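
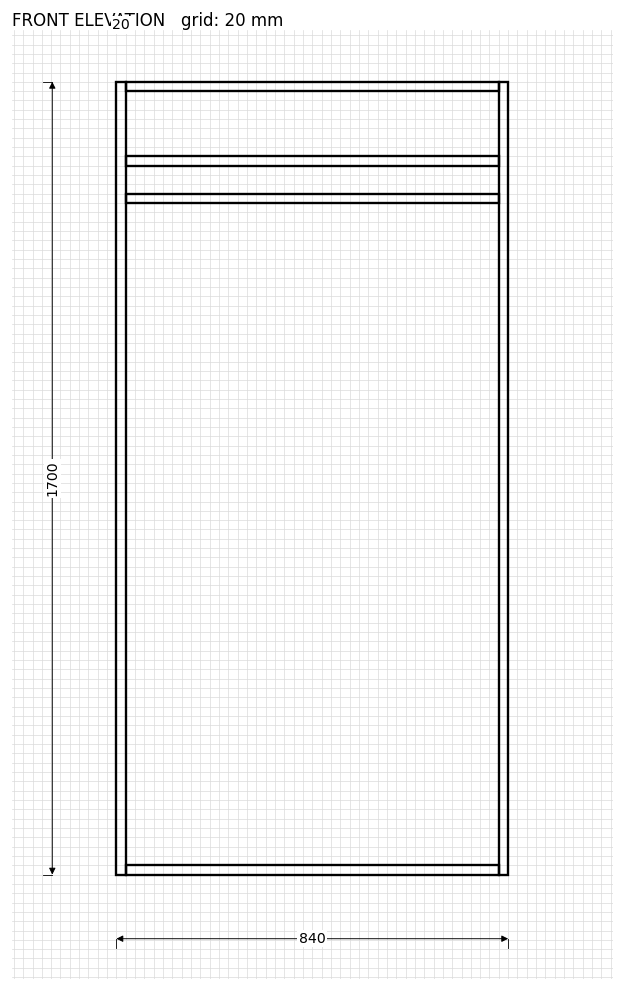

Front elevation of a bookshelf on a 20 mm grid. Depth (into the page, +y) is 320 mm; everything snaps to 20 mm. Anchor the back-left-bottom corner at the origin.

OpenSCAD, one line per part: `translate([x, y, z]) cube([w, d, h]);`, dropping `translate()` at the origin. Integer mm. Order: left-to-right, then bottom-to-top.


cube([20, 320, 1700]);
translate([20, 0, 0]) cube([800, 320, 20]);
translate([20, 0, 1440]) cube([800, 320, 20]);
translate([20, 0, 1520]) cube([800, 320, 20]);
translate([20, 0, 1680]) cube([800, 320, 20]);
translate([820, 0, 0]) cube([20, 320, 1700]);


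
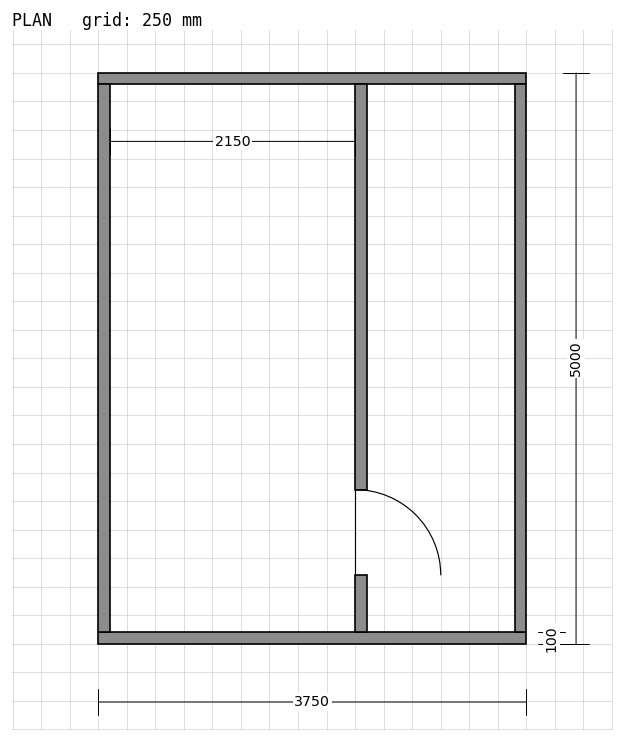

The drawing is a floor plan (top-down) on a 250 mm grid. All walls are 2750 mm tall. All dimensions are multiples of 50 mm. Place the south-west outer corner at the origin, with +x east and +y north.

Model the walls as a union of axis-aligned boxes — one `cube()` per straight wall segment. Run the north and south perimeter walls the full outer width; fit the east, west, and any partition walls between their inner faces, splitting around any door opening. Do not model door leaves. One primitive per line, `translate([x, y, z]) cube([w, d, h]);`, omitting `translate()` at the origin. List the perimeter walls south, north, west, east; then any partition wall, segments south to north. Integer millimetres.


cube([3750, 100, 2750]);
translate([0, 4900, 0]) cube([3750, 100, 2750]);
translate([0, 100, 0]) cube([100, 4800, 2750]);
translate([3650, 100, 0]) cube([100, 4800, 2750]);
translate([2250, 100, 0]) cube([100, 500, 2750]);
translate([2250, 1350, 0]) cube([100, 3550, 2750]);


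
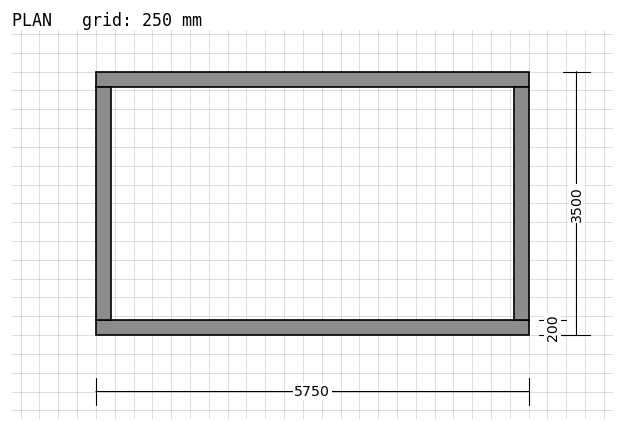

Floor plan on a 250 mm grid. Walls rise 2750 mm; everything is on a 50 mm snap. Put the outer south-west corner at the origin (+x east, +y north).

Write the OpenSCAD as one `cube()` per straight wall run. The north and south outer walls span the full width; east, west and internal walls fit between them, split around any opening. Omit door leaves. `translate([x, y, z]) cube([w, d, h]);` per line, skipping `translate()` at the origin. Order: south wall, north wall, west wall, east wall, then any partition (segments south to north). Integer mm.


cube([5750, 200, 2750]);
translate([0, 3300, 0]) cube([5750, 200, 2750]);
translate([0, 200, 0]) cube([200, 3100, 2750]);
translate([5550, 200, 0]) cube([200, 3100, 2750]);


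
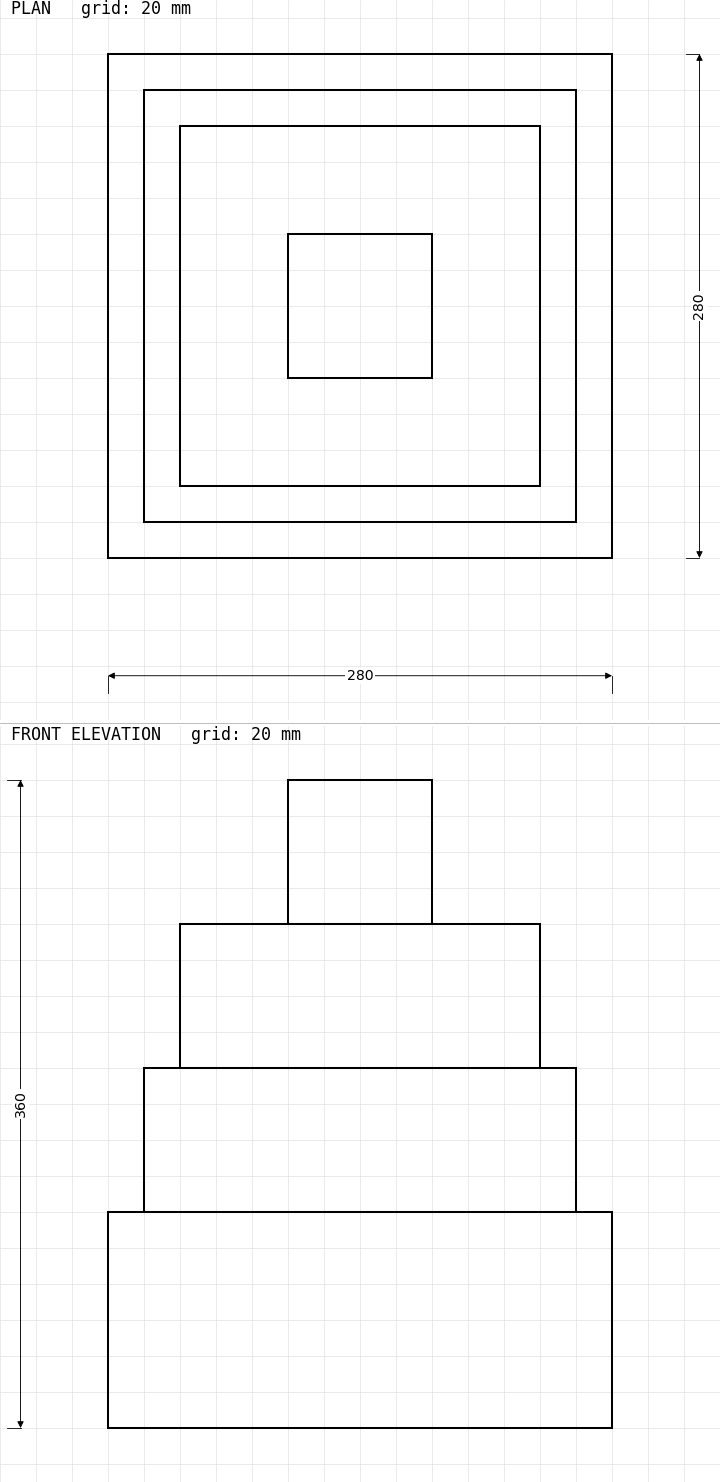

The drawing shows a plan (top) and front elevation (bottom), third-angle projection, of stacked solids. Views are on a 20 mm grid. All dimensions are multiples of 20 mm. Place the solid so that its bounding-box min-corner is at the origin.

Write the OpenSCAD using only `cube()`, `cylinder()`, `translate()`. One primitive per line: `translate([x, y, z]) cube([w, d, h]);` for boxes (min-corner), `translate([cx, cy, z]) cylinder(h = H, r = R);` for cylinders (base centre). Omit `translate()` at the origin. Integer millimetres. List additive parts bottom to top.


cube([280, 280, 120]);
translate([20, 20, 120]) cube([240, 240, 80]);
translate([40, 40, 200]) cube([200, 200, 80]);
translate([100, 100, 280]) cube([80, 80, 80]);


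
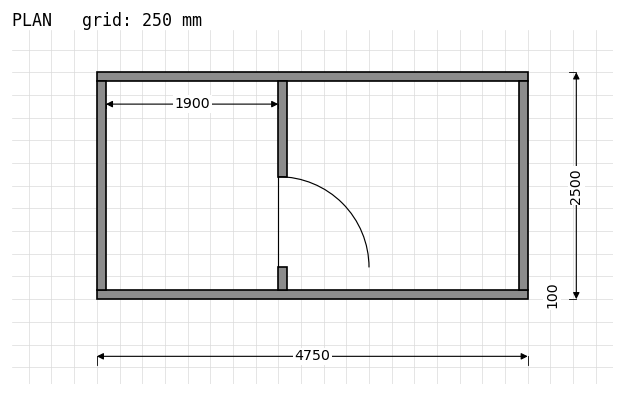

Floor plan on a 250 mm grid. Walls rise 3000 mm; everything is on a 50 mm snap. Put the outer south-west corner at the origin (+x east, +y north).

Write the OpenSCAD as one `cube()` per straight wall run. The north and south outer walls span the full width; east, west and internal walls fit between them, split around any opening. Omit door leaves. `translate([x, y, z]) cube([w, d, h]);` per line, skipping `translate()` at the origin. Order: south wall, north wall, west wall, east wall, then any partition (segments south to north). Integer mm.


cube([4750, 100, 3000]);
translate([0, 2400, 0]) cube([4750, 100, 3000]);
translate([0, 100, 0]) cube([100, 2300, 3000]);
translate([4650, 100, 0]) cube([100, 2300, 3000]);
translate([2000, 100, 0]) cube([100, 250, 3000]);
translate([2000, 1350, 0]) cube([100, 1050, 3000]);


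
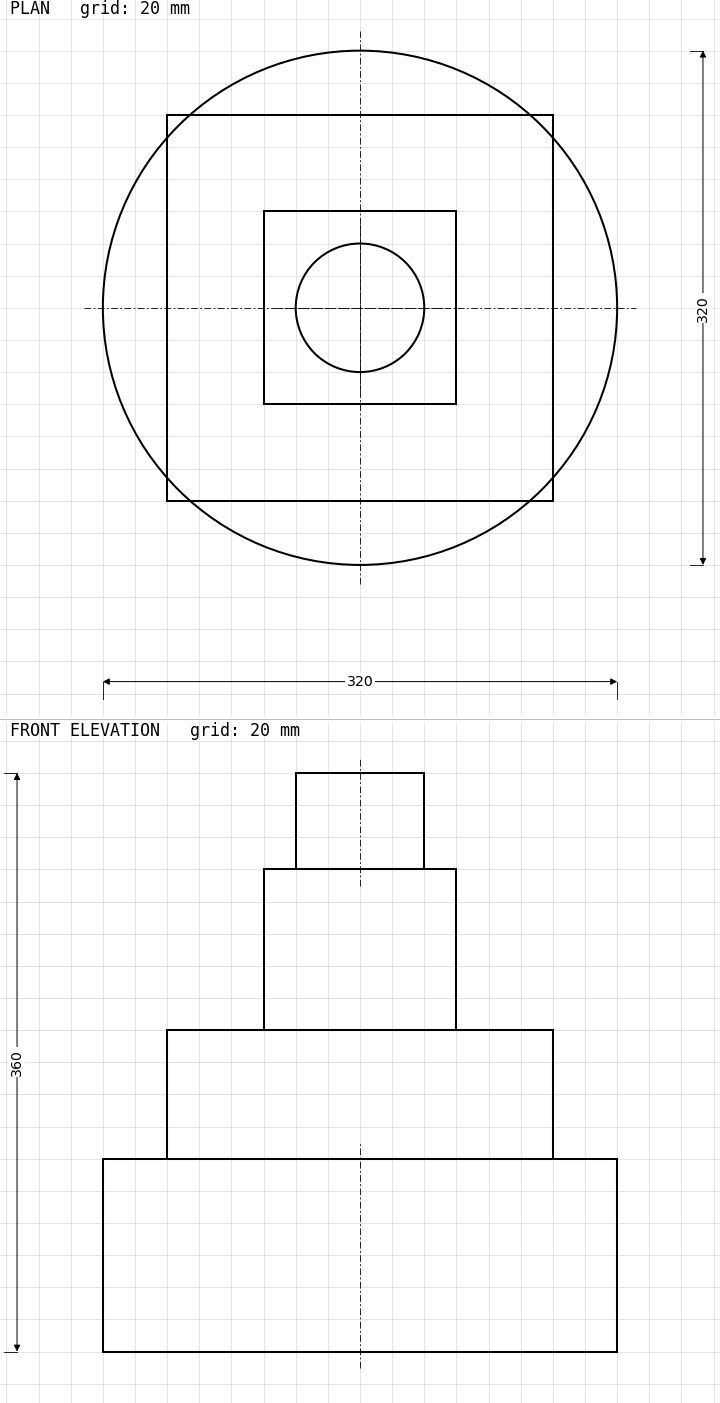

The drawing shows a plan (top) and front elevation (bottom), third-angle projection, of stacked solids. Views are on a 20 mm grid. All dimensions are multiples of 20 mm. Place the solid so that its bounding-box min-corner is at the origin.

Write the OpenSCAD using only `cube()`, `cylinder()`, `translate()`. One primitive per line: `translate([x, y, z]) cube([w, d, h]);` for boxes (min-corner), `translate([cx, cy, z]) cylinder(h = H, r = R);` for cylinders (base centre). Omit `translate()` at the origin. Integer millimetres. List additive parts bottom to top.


translate([160, 160, 0]) cylinder(h = 120, r = 160);
translate([40, 40, 120]) cube([240, 240, 80]);
translate([100, 100, 200]) cube([120, 120, 100]);
translate([160, 160, 300]) cylinder(h = 60, r = 40);


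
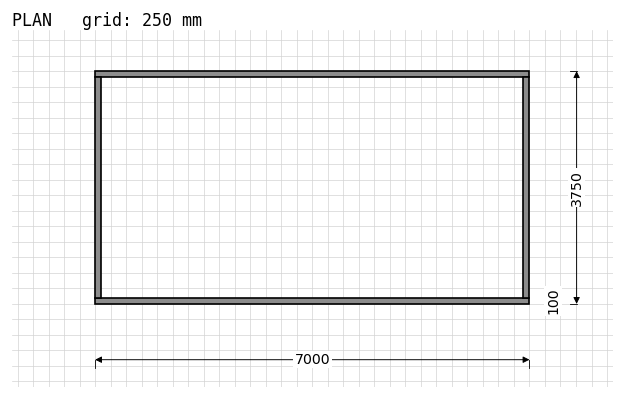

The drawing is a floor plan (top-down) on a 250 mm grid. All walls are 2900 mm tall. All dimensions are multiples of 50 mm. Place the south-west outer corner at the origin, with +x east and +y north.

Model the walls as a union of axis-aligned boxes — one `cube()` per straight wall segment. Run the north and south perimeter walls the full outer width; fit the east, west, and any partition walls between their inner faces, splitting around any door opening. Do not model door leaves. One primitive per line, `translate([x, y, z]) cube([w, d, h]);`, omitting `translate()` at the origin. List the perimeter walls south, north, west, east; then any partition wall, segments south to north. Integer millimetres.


cube([7000, 100, 2900]);
translate([0, 3650, 0]) cube([7000, 100, 2900]);
translate([0, 100, 0]) cube([100, 3550, 2900]);
translate([6900, 100, 0]) cube([100, 3550, 2900]);


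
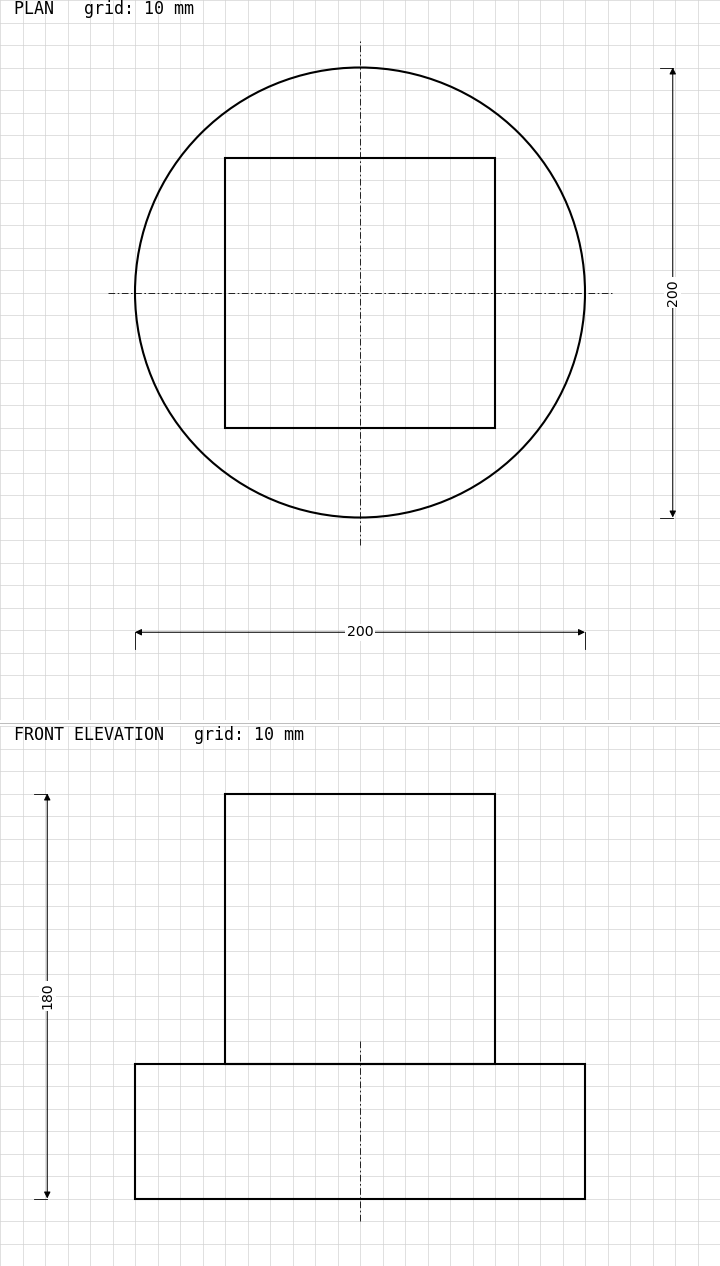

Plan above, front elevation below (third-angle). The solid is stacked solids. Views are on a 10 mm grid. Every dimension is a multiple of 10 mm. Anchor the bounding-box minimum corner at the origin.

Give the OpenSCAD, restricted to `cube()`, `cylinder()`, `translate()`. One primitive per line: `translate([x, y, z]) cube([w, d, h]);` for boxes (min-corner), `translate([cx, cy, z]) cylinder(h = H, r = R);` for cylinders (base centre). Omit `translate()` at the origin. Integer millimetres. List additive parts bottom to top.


translate([100, 100, 0]) cylinder(h = 60, r = 100);
translate([40, 40, 60]) cube([120, 120, 120]);


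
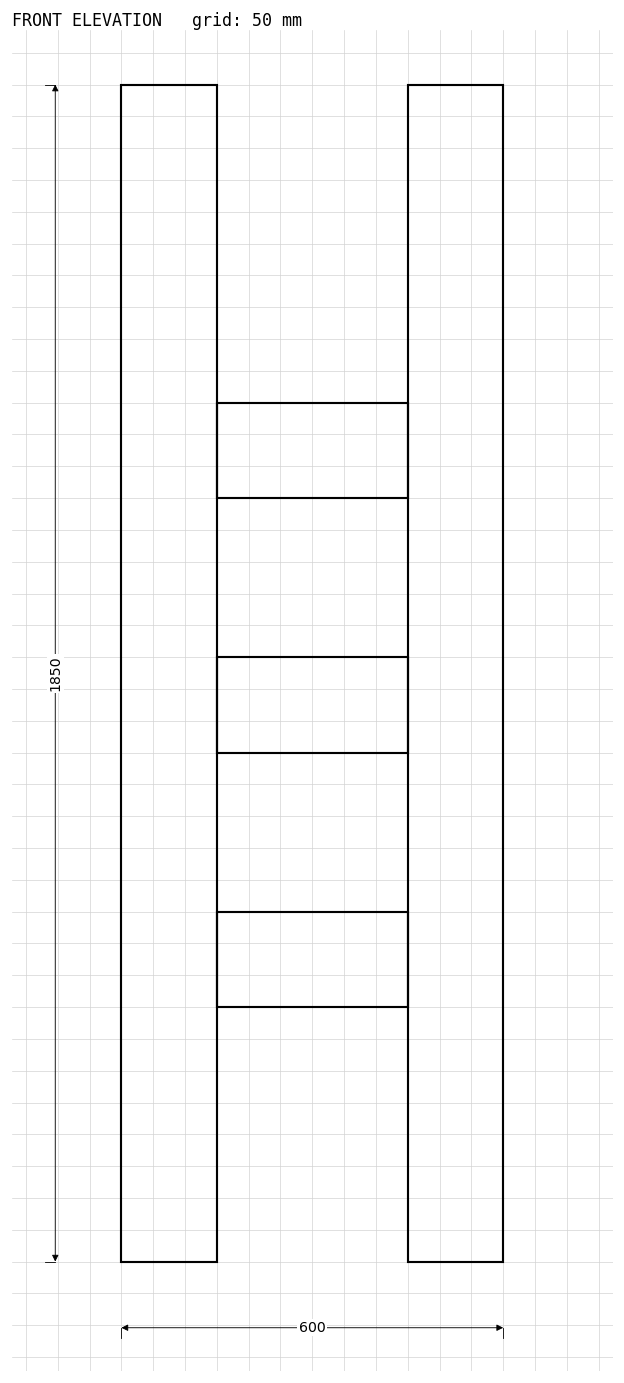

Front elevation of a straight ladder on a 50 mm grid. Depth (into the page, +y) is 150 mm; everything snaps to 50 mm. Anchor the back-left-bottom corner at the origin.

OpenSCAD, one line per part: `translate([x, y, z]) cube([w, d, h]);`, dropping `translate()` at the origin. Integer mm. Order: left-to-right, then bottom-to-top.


cube([150, 150, 1850]);
translate([150, 0, 400]) cube([300, 150, 150]);
translate([150, 0, 800]) cube([300, 150, 150]);
translate([150, 0, 1200]) cube([300, 150, 150]);
translate([450, 0, 0]) cube([150, 150, 1850]);


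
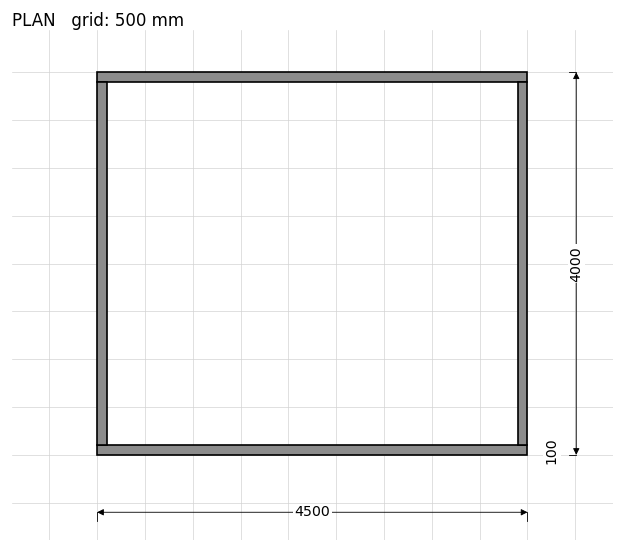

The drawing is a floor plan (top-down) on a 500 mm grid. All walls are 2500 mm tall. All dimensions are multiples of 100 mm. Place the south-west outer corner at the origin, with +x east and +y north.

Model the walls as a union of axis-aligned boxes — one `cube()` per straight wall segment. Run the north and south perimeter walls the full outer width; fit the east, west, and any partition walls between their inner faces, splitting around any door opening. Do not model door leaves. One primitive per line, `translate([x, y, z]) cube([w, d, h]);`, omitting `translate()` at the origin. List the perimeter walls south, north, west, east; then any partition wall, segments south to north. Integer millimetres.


cube([4500, 100, 2500]);
translate([0, 3900, 0]) cube([4500, 100, 2500]);
translate([0, 100, 0]) cube([100, 3800, 2500]);
translate([4400, 100, 0]) cube([100, 3800, 2500]);


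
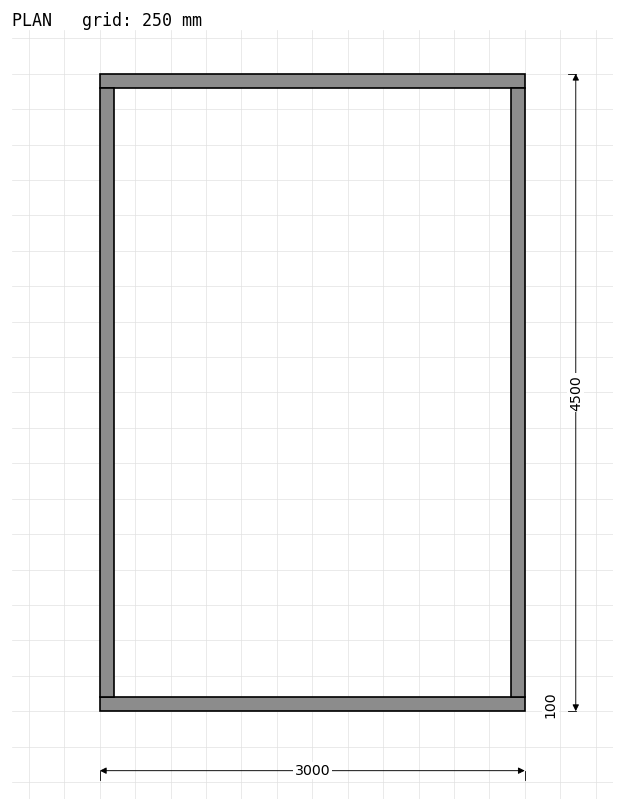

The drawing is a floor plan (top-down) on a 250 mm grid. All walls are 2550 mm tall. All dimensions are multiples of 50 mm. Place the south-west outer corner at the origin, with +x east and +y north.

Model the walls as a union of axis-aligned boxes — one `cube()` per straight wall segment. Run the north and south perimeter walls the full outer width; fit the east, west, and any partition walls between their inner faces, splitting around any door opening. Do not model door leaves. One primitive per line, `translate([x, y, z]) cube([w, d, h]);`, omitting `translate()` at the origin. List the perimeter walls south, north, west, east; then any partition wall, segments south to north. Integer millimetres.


cube([3000, 100, 2550]);
translate([0, 4400, 0]) cube([3000, 100, 2550]);
translate([0, 100, 0]) cube([100, 4300, 2550]);
translate([2900, 100, 0]) cube([100, 4300, 2550]);


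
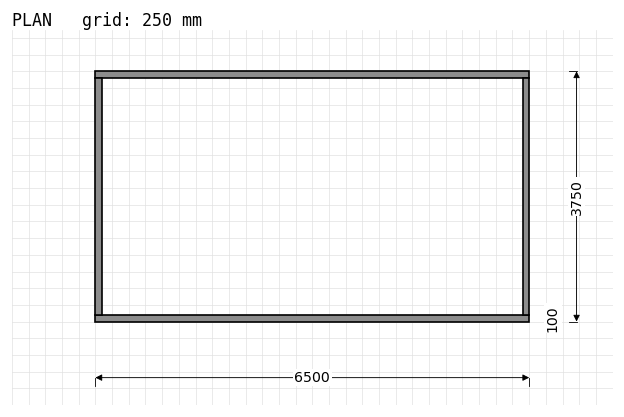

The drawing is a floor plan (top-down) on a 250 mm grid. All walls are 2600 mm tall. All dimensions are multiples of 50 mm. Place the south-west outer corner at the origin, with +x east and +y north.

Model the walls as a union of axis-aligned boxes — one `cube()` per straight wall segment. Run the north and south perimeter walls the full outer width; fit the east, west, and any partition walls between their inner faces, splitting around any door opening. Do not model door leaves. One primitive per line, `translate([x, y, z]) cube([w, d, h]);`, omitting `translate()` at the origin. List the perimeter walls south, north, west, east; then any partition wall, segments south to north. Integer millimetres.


cube([6500, 100, 2600]);
translate([0, 3650, 0]) cube([6500, 100, 2600]);
translate([0, 100, 0]) cube([100, 3550, 2600]);
translate([6400, 100, 0]) cube([100, 3550, 2600]);


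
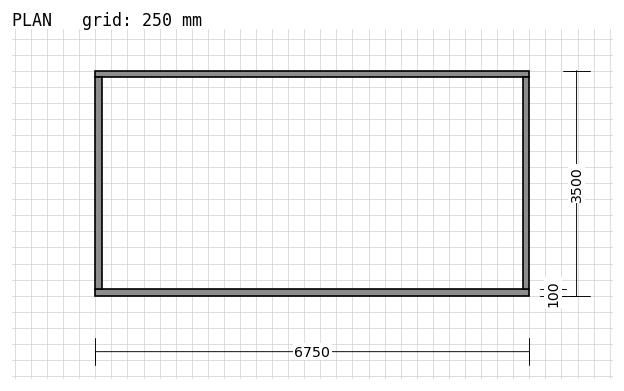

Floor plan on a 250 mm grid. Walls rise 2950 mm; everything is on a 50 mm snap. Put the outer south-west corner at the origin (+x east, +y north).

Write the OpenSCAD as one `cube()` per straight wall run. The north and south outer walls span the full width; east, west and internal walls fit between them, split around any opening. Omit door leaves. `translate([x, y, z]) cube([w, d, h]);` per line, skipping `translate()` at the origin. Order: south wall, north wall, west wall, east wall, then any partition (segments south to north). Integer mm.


cube([6750, 100, 2950]);
translate([0, 3400, 0]) cube([6750, 100, 2950]);
translate([0, 100, 0]) cube([100, 3300, 2950]);
translate([6650, 100, 0]) cube([100, 3300, 2950]);


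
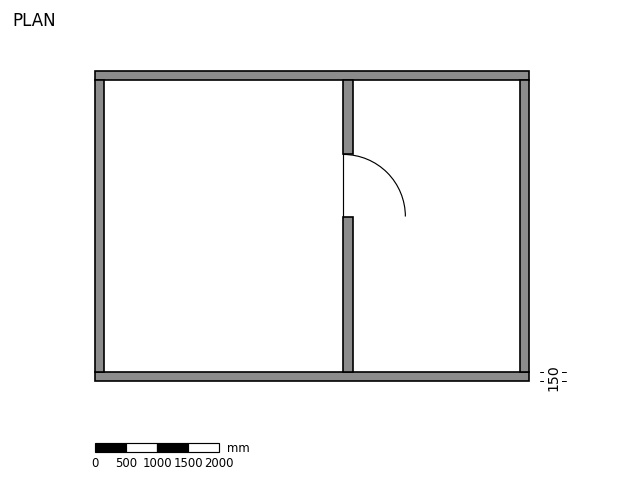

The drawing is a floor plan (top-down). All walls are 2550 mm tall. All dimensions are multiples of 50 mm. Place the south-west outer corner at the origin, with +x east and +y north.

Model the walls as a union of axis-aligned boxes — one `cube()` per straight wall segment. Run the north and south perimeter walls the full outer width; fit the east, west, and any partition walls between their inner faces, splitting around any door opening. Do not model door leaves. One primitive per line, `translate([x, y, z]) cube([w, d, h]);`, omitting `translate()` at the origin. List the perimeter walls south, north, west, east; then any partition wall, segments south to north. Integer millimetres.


cube([7000, 150, 2550]);
translate([0, 4850, 0]) cube([7000, 150, 2550]);
translate([0, 150, 0]) cube([150, 4700, 2550]);
translate([6850, 150, 0]) cube([150, 4700, 2550]);
translate([4000, 150, 0]) cube([150, 2500, 2550]);
translate([4000, 3650, 0]) cube([150, 1200, 2550]);


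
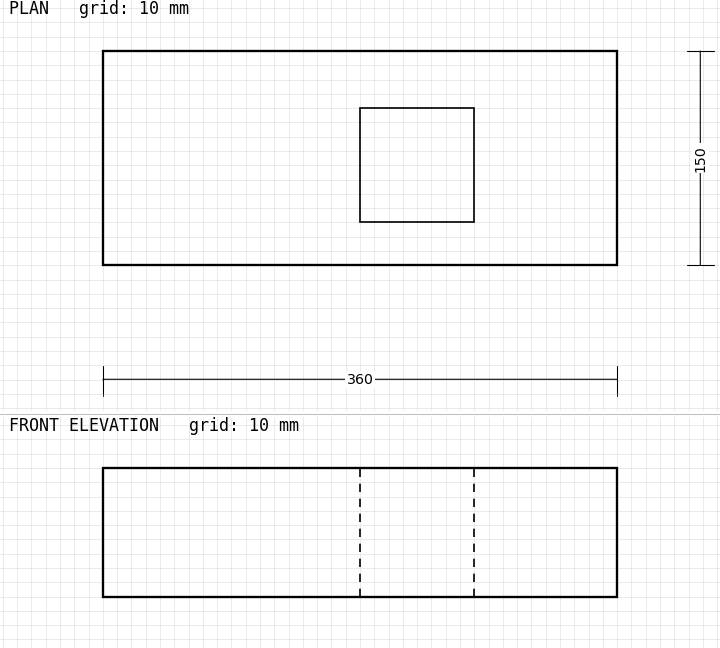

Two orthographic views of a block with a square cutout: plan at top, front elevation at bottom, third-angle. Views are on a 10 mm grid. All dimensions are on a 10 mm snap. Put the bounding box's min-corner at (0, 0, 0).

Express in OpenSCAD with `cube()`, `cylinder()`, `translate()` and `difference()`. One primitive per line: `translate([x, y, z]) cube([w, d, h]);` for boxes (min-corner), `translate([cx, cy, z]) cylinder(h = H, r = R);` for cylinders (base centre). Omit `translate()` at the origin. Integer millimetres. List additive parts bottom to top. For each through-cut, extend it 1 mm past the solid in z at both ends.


difference() {
  cube([360, 150, 90]);
  translate([180, 30, -1]) cube([80, 80, 92]);
}


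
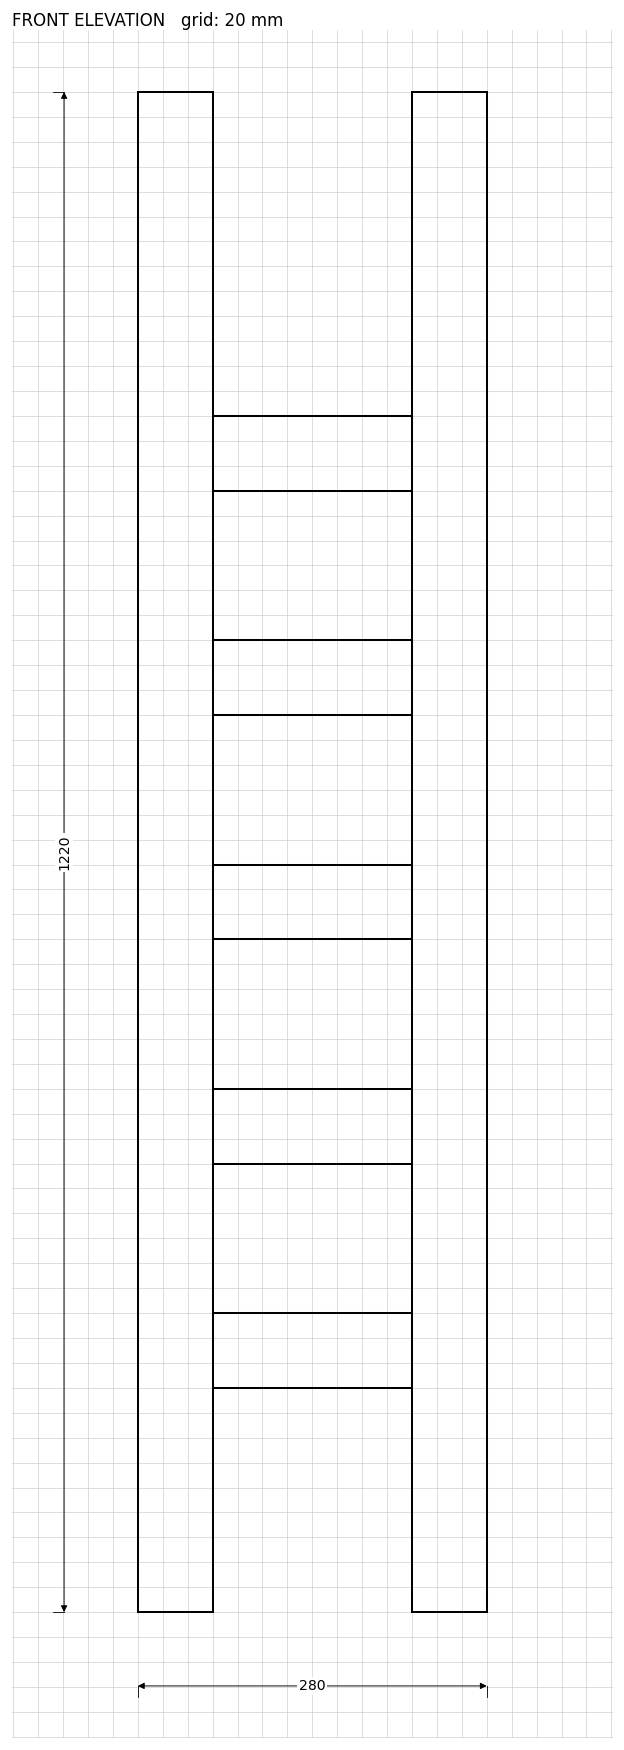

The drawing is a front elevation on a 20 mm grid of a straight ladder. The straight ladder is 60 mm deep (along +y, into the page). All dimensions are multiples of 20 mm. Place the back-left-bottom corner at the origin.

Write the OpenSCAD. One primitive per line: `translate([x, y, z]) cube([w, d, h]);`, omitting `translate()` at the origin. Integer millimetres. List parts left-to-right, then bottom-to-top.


cube([60, 60, 1220]);
translate([60, 0, 180]) cube([160, 60, 60]);
translate([60, 0, 360]) cube([160, 60, 60]);
translate([60, 0, 540]) cube([160, 60, 60]);
translate([60, 0, 720]) cube([160, 60, 60]);
translate([60, 0, 900]) cube([160, 60, 60]);
translate([220, 0, 0]) cube([60, 60, 1220]);


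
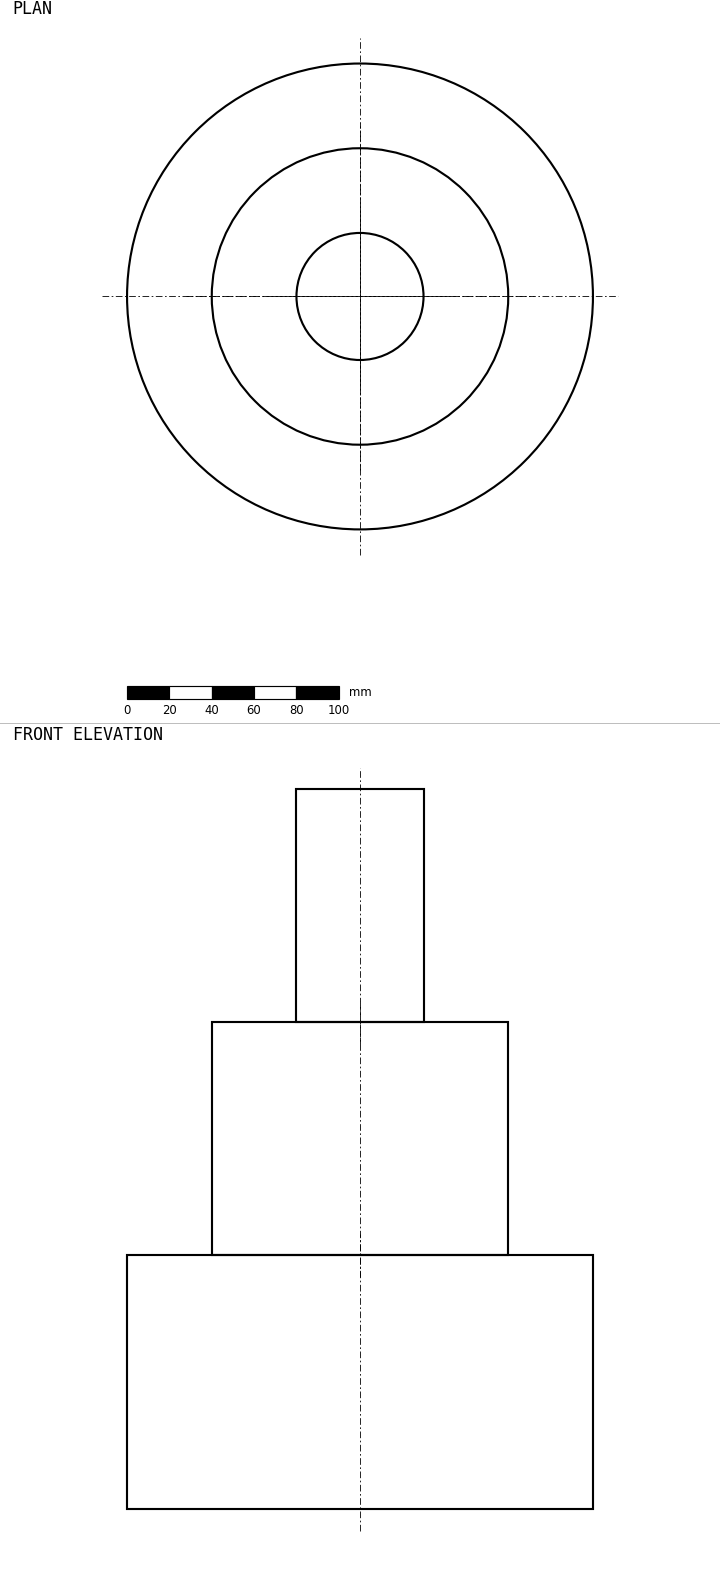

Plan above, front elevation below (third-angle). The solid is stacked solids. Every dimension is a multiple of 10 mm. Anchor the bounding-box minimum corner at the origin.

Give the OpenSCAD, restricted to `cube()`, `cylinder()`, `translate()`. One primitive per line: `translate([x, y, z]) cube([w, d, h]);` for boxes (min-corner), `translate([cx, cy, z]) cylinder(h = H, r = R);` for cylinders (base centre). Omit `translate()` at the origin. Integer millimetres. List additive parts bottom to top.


translate([110, 110, 0]) cylinder(h = 120, r = 110);
translate([110, 110, 120]) cylinder(h = 110, r = 70);
translate([110, 110, 230]) cylinder(h = 110, r = 30);


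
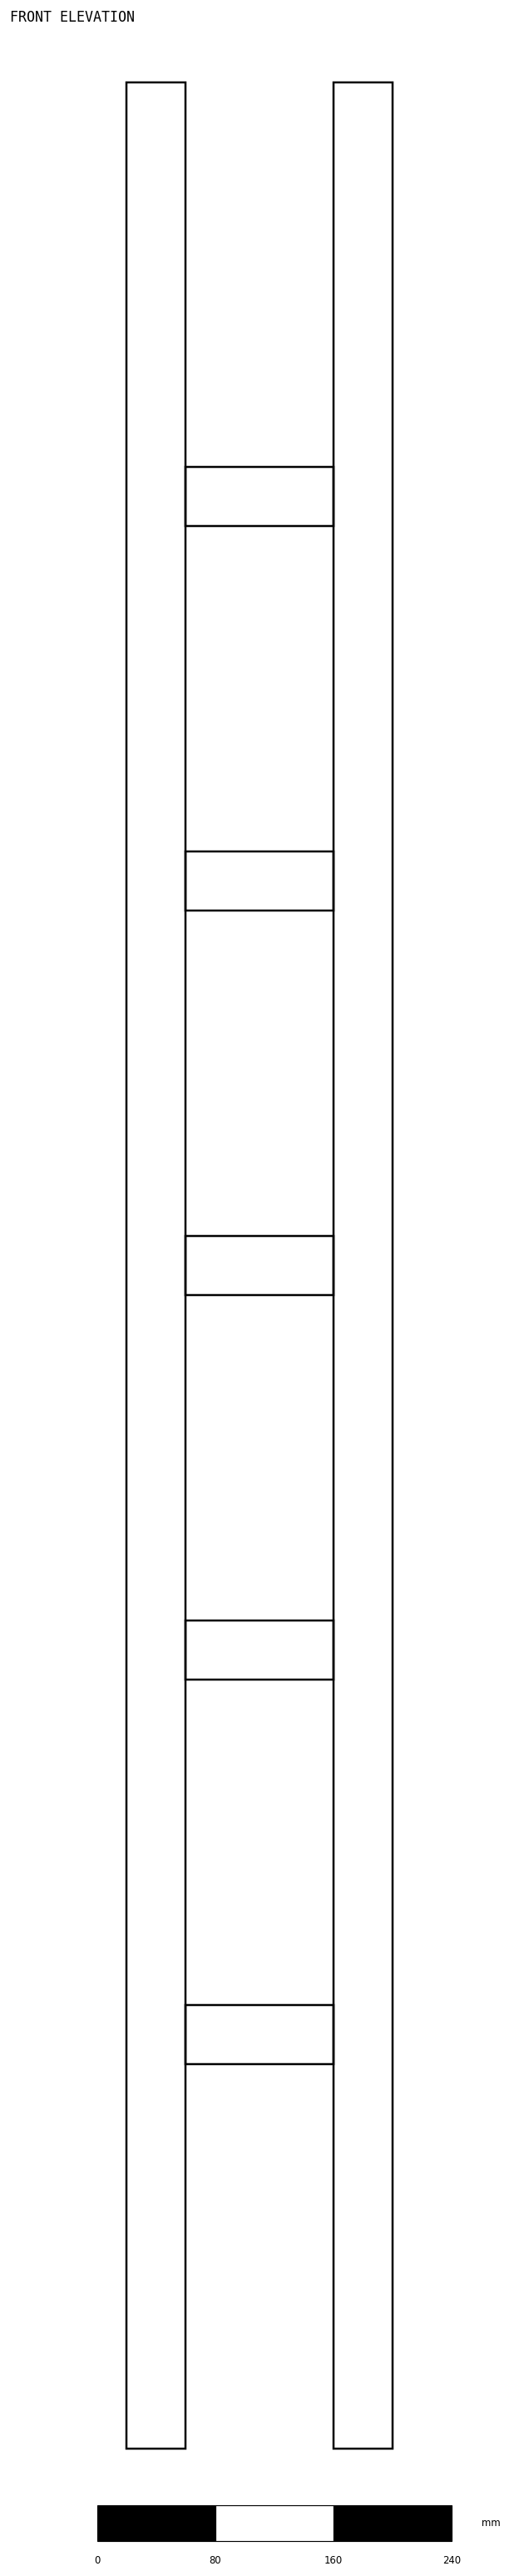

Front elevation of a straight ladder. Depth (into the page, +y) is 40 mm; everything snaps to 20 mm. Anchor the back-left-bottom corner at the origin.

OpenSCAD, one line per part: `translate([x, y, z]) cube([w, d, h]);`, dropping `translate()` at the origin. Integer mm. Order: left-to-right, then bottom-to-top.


cube([40, 40, 1600]);
translate([40, 0, 260]) cube([100, 40, 40]);
translate([40, 0, 520]) cube([100, 40, 40]);
translate([40, 0, 780]) cube([100, 40, 40]);
translate([40, 0, 1040]) cube([100, 40, 40]);
translate([40, 0, 1300]) cube([100, 40, 40]);
translate([140, 0, 0]) cube([40, 40, 1600]);


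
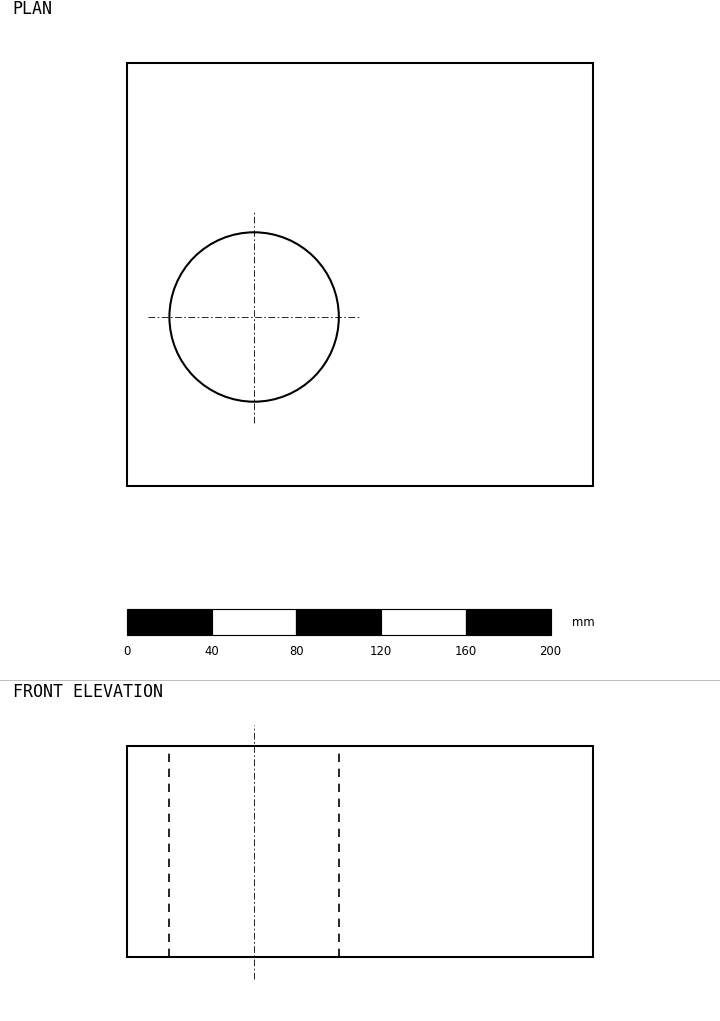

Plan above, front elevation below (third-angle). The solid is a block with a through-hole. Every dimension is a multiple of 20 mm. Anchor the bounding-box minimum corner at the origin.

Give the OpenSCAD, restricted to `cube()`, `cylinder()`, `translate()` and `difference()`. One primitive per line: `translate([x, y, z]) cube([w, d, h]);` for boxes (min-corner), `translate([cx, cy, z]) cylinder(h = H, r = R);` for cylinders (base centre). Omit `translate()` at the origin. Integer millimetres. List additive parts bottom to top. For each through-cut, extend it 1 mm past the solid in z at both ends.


difference() {
  cube([220, 200, 100]);
  translate([60, 80, -1]) cylinder(h = 102, r = 40);
}


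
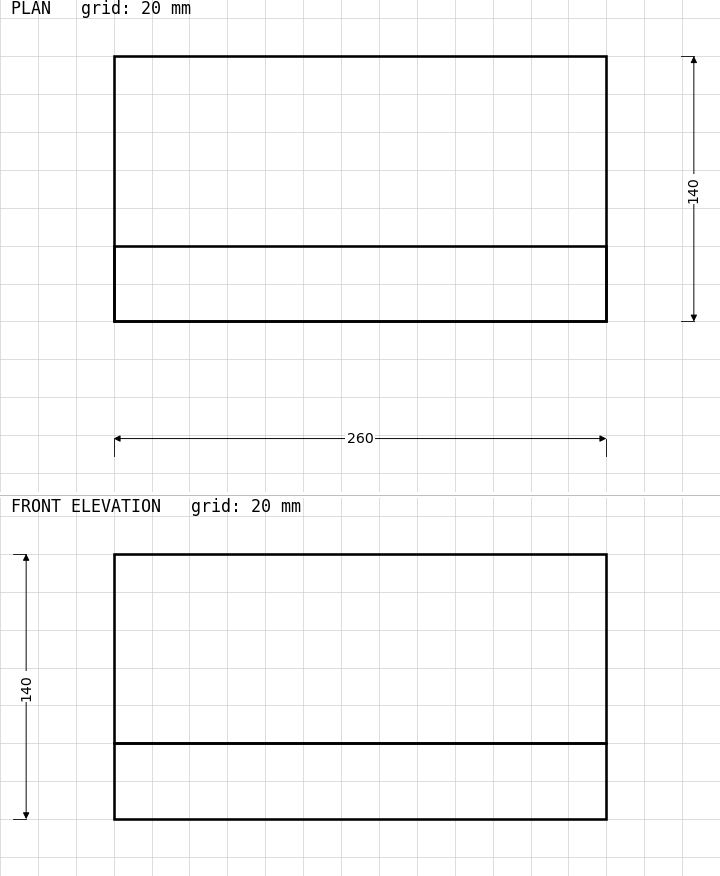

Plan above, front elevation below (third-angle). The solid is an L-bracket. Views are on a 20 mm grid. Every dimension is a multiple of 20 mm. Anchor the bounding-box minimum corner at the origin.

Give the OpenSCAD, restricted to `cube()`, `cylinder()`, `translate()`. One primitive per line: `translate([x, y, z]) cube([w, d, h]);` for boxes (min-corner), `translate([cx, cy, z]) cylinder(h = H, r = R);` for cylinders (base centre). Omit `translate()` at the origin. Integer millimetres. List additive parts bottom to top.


cube([260, 140, 40]);
translate([0, 0, 40]) cube([260, 40, 100]);


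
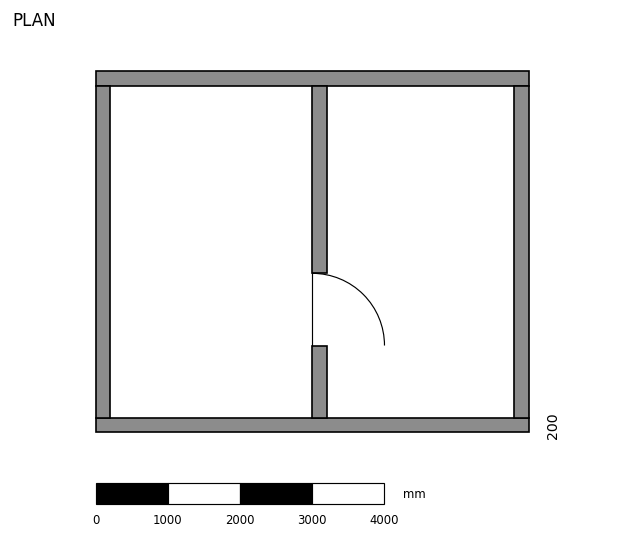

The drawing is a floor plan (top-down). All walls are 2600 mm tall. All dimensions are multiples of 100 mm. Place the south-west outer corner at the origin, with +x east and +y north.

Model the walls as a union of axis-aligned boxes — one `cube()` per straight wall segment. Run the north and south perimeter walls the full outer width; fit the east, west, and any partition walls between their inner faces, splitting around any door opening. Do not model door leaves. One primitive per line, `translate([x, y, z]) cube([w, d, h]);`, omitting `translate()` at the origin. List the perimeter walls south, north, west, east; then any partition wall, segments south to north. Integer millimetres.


cube([6000, 200, 2600]);
translate([0, 4800, 0]) cube([6000, 200, 2600]);
translate([0, 200, 0]) cube([200, 4600, 2600]);
translate([5800, 200, 0]) cube([200, 4600, 2600]);
translate([3000, 200, 0]) cube([200, 1000, 2600]);
translate([3000, 2200, 0]) cube([200, 2600, 2600]);


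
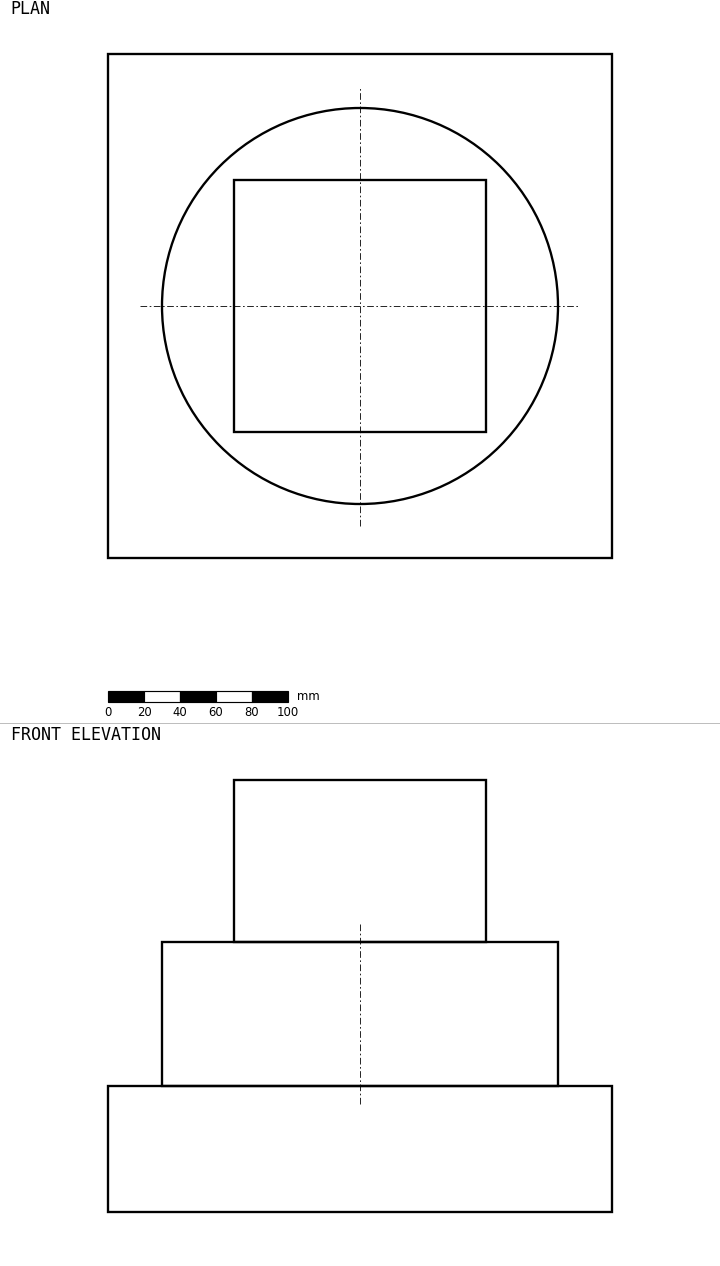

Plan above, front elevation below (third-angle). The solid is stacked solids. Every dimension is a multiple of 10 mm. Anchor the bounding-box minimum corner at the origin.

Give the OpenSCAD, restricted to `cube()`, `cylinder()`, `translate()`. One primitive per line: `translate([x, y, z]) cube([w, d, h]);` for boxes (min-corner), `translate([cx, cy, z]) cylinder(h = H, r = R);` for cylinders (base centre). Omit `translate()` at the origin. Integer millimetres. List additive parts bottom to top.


cube([280, 280, 70]);
translate([140, 140, 70]) cylinder(h = 80, r = 110);
translate([70, 70, 150]) cube([140, 140, 90]);


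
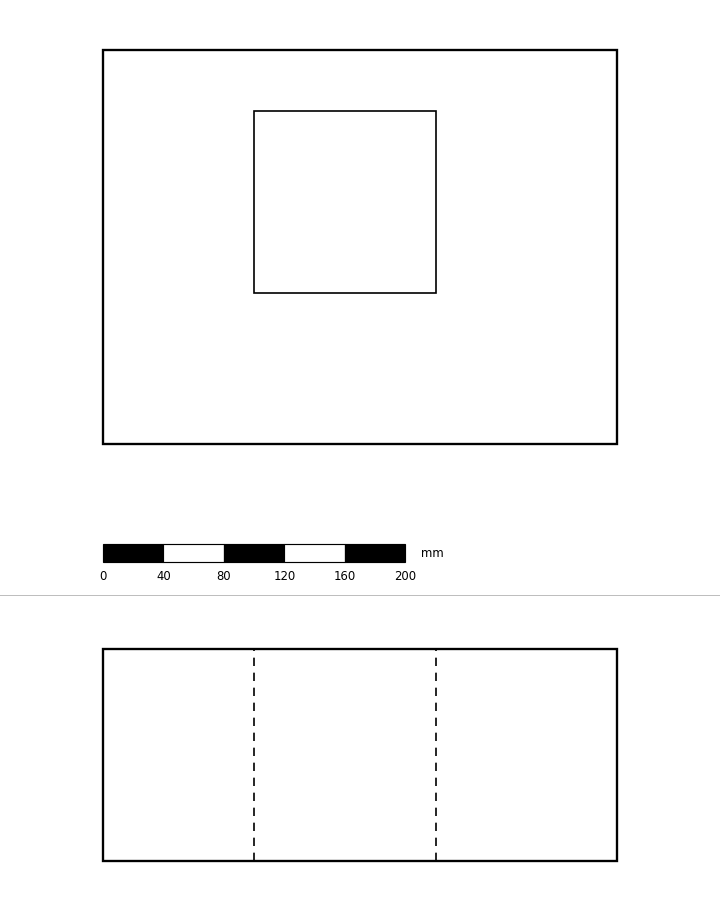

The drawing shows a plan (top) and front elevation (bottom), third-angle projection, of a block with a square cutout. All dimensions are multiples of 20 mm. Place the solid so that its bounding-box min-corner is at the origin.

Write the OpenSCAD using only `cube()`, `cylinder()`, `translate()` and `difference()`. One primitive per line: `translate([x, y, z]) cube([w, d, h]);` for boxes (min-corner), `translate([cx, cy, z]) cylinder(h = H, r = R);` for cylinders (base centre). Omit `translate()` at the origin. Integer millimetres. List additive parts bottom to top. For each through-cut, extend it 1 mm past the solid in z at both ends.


difference() {
  cube([340, 260, 140]);
  translate([100, 100, -1]) cube([120, 120, 142]);
}


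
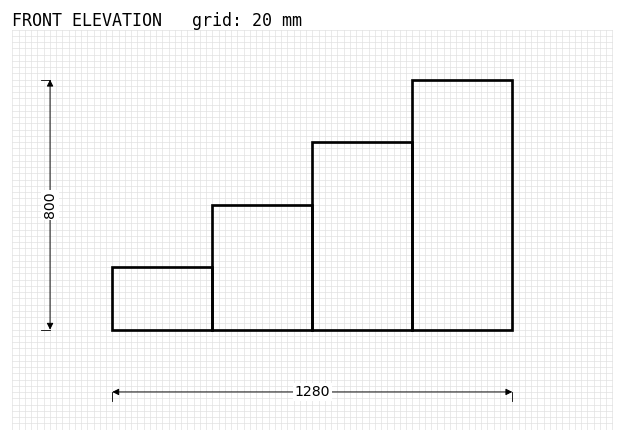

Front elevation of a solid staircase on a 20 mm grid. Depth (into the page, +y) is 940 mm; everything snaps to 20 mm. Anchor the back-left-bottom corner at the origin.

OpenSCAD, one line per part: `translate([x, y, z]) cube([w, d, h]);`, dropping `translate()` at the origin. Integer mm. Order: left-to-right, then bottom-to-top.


cube([320, 940, 200]);
translate([320, 0, 0]) cube([320, 940, 400]);
translate([640, 0, 0]) cube([320, 940, 600]);
translate([960, 0, 0]) cube([320, 940, 800]);


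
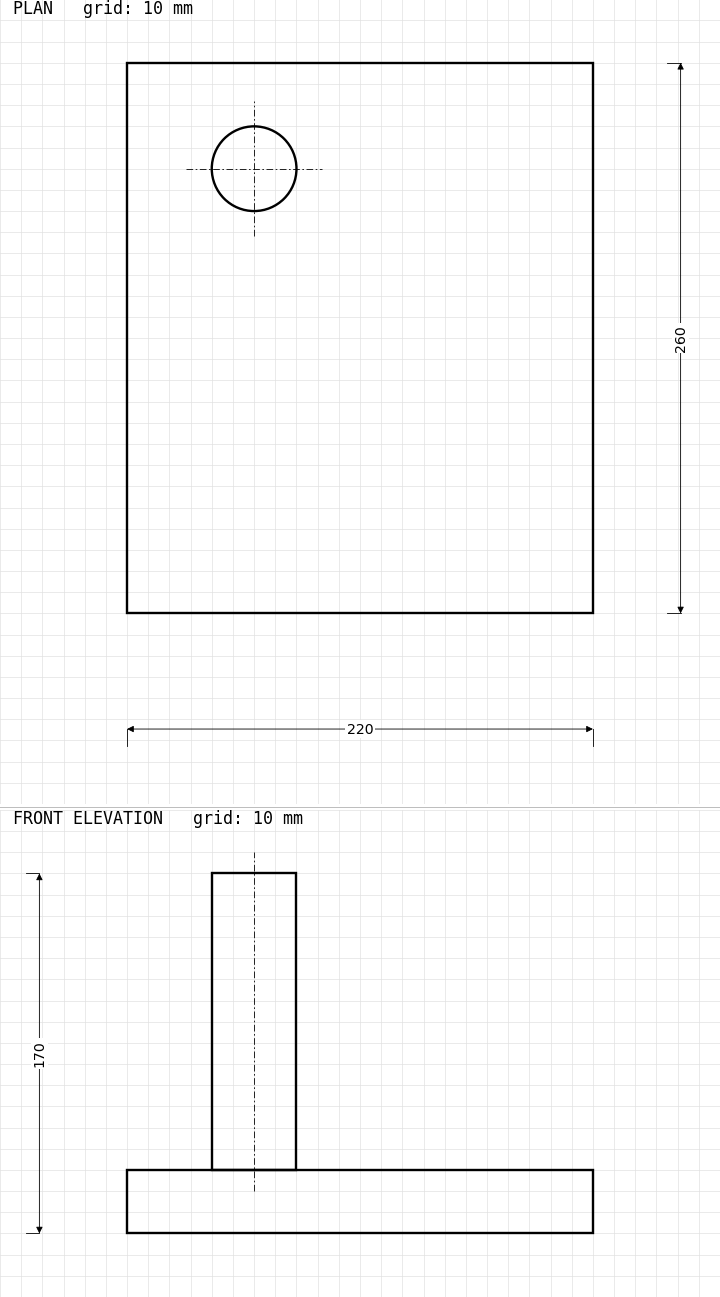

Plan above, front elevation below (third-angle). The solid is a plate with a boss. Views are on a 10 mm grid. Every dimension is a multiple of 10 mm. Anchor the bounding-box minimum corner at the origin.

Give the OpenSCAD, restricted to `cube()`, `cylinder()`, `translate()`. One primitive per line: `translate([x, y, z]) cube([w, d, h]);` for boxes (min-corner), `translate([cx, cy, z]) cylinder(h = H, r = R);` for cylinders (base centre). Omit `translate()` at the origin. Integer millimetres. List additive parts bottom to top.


cube([220, 260, 30]);
translate([60, 210, 30]) cylinder(h = 140, r = 20);


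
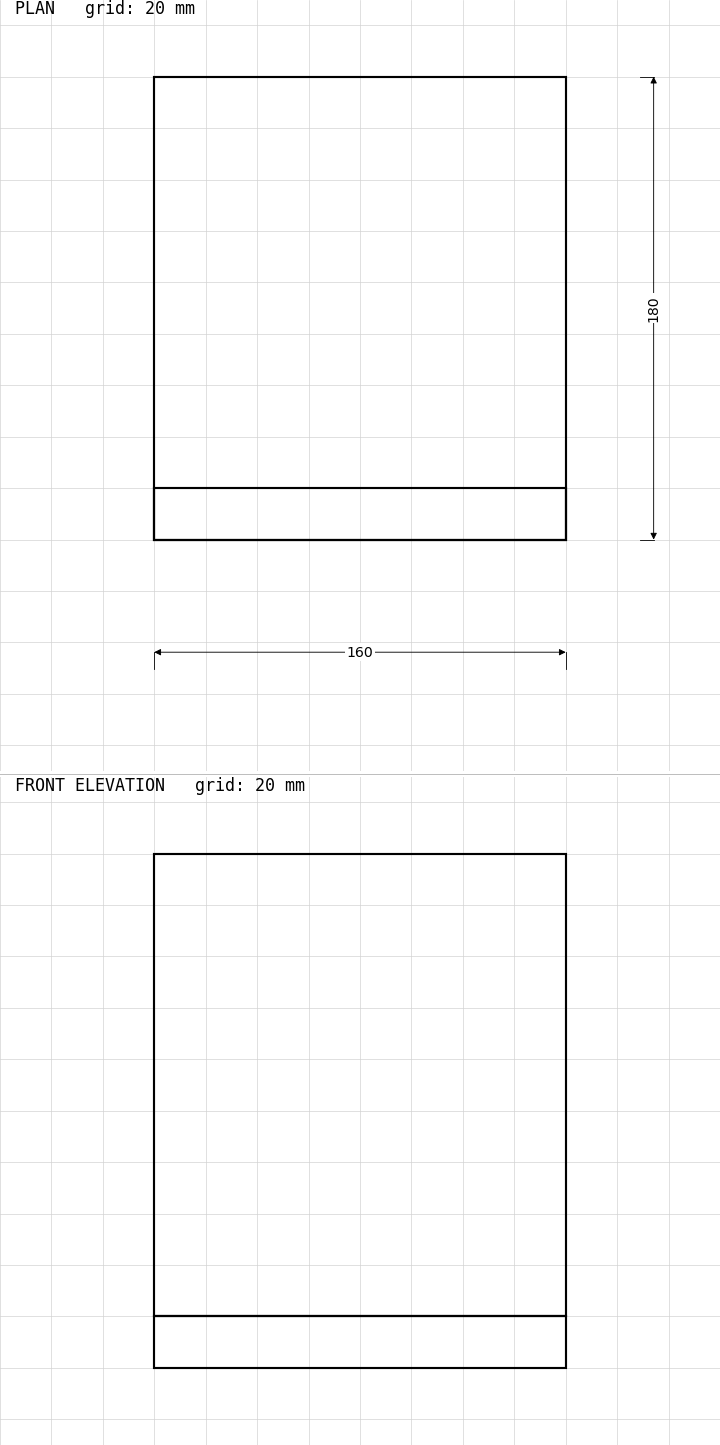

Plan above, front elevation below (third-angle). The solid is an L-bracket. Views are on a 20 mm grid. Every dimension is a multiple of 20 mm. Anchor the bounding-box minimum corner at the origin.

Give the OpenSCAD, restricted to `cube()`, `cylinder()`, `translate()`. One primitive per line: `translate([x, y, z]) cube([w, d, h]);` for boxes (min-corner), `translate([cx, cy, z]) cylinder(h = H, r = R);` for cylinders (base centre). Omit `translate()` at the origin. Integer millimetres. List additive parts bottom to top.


cube([160, 180, 20]);
translate([0, 0, 20]) cube([160, 20, 180]);


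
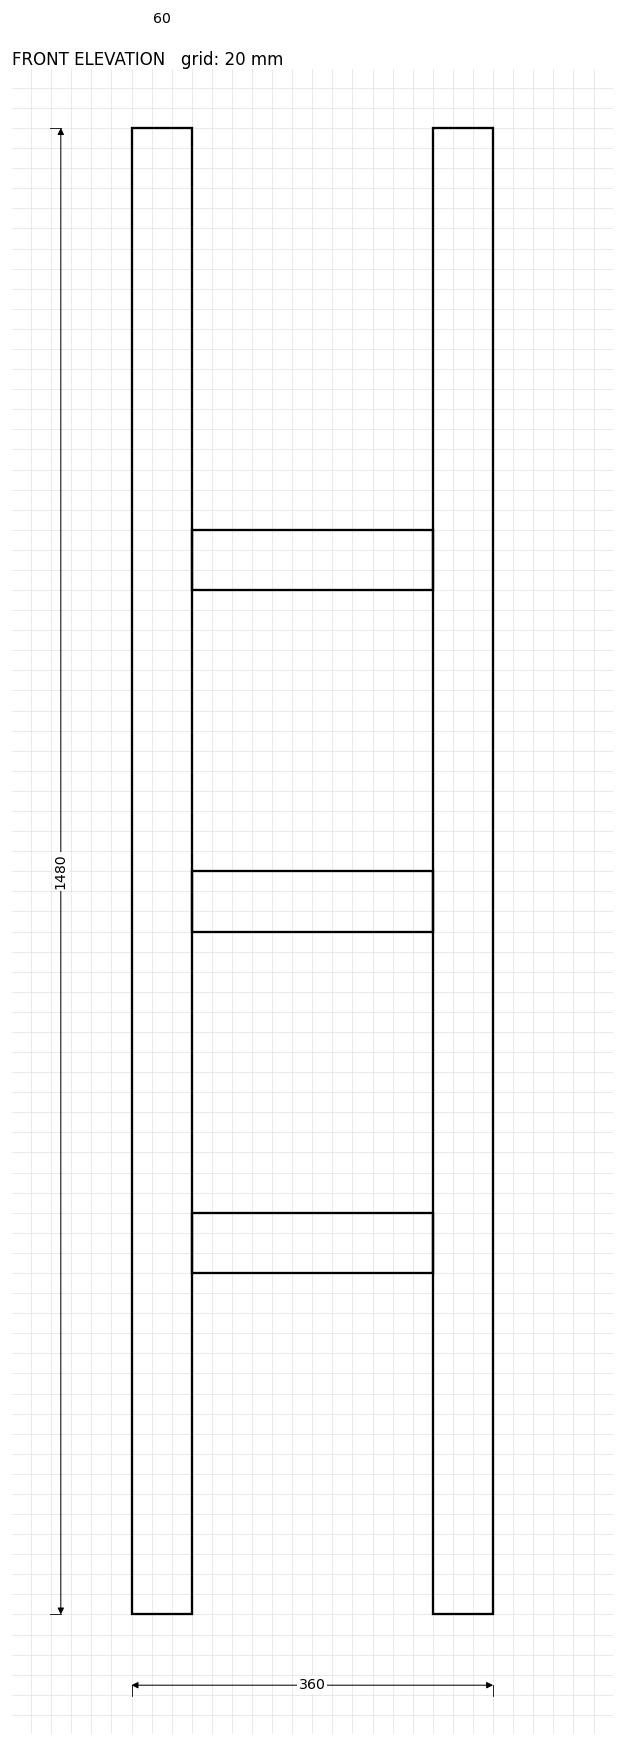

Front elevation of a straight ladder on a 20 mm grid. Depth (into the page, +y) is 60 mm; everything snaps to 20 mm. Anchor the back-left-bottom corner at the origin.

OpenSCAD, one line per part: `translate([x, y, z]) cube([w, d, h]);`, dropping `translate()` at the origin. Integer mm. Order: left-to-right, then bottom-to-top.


cube([60, 60, 1480]);
translate([60, 0, 340]) cube([240, 60, 60]);
translate([60, 0, 680]) cube([240, 60, 60]);
translate([60, 0, 1020]) cube([240, 60, 60]);
translate([300, 0, 0]) cube([60, 60, 1480]);


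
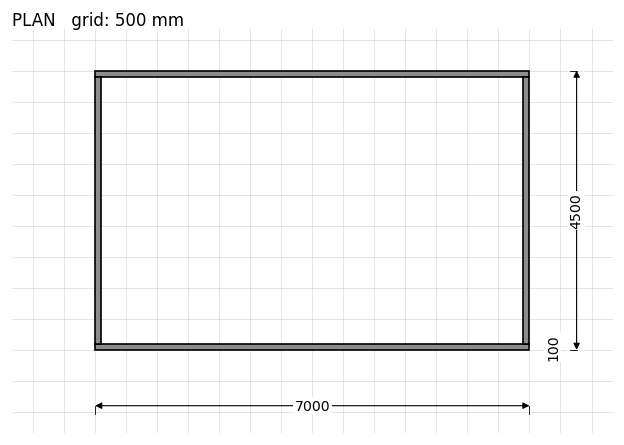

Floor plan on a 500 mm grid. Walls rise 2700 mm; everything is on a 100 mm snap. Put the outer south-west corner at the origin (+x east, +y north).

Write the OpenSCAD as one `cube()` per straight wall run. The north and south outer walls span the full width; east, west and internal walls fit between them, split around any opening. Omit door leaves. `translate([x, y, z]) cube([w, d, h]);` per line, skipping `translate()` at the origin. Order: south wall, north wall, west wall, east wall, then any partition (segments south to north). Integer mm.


cube([7000, 100, 2700]);
translate([0, 4400, 0]) cube([7000, 100, 2700]);
translate([0, 100, 0]) cube([100, 4300, 2700]);
translate([6900, 100, 0]) cube([100, 4300, 2700]);


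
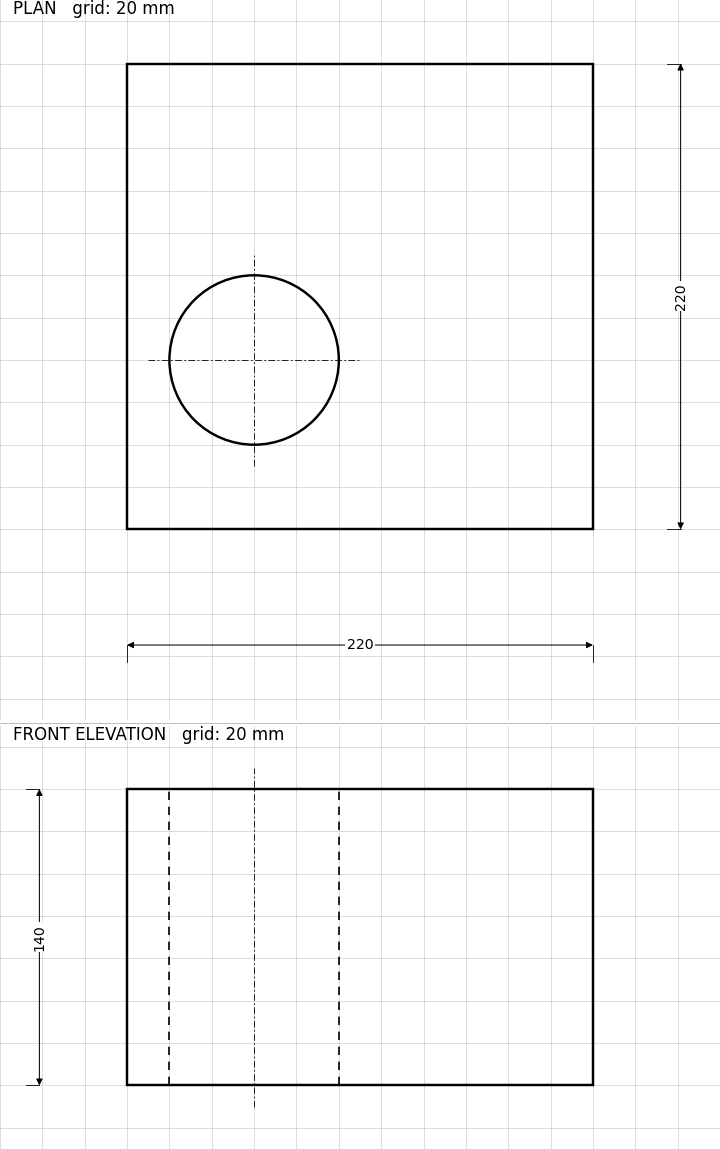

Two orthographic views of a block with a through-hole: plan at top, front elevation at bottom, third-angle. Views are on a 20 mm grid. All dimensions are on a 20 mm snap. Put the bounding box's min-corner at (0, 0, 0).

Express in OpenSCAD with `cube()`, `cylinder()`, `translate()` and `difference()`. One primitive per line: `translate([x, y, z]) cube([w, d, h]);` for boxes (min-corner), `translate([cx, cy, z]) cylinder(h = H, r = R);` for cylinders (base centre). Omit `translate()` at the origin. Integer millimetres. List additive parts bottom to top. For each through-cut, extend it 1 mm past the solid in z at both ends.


difference() {
  cube([220, 220, 140]);
  translate([60, 80, -1]) cylinder(h = 142, r = 40);
}


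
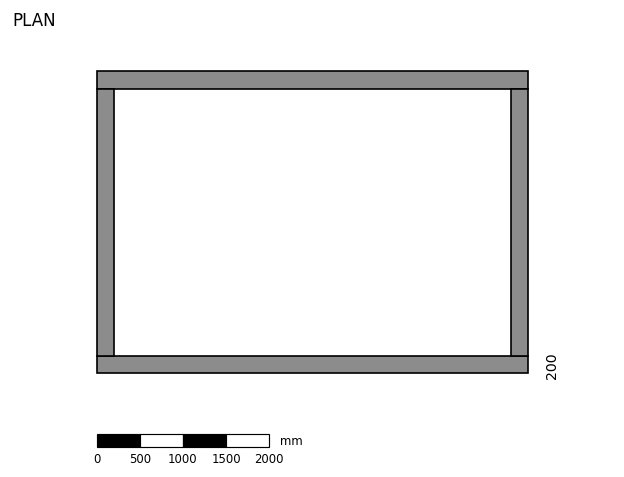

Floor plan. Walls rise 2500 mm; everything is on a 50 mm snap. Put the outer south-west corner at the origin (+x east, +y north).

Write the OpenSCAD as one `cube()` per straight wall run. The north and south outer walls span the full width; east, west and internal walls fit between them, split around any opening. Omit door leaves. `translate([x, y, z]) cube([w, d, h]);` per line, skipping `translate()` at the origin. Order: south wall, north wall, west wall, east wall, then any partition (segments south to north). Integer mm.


cube([5000, 200, 2500]);
translate([0, 3300, 0]) cube([5000, 200, 2500]);
translate([0, 200, 0]) cube([200, 3100, 2500]);
translate([4800, 200, 0]) cube([200, 3100, 2500]);


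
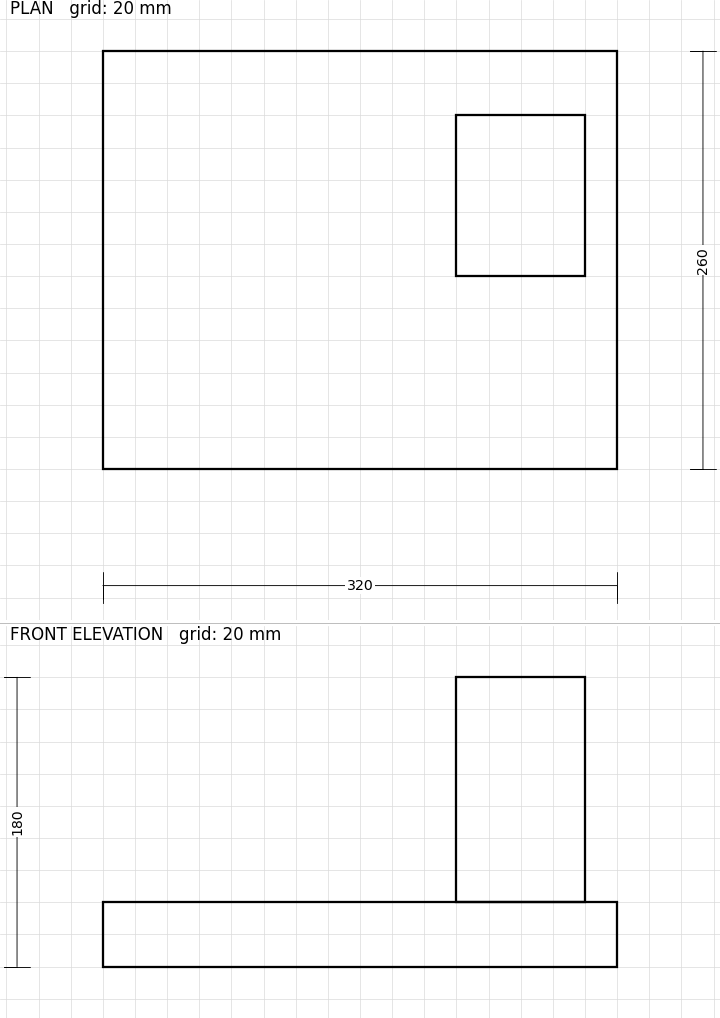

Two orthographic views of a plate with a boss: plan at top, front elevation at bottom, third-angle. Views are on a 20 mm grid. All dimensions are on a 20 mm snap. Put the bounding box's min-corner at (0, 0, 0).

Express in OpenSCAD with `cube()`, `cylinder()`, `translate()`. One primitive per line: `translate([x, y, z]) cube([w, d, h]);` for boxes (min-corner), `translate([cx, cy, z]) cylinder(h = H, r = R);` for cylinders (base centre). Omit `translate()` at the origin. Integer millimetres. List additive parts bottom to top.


cube([320, 260, 40]);
translate([220, 120, 40]) cube([80, 100, 140]);


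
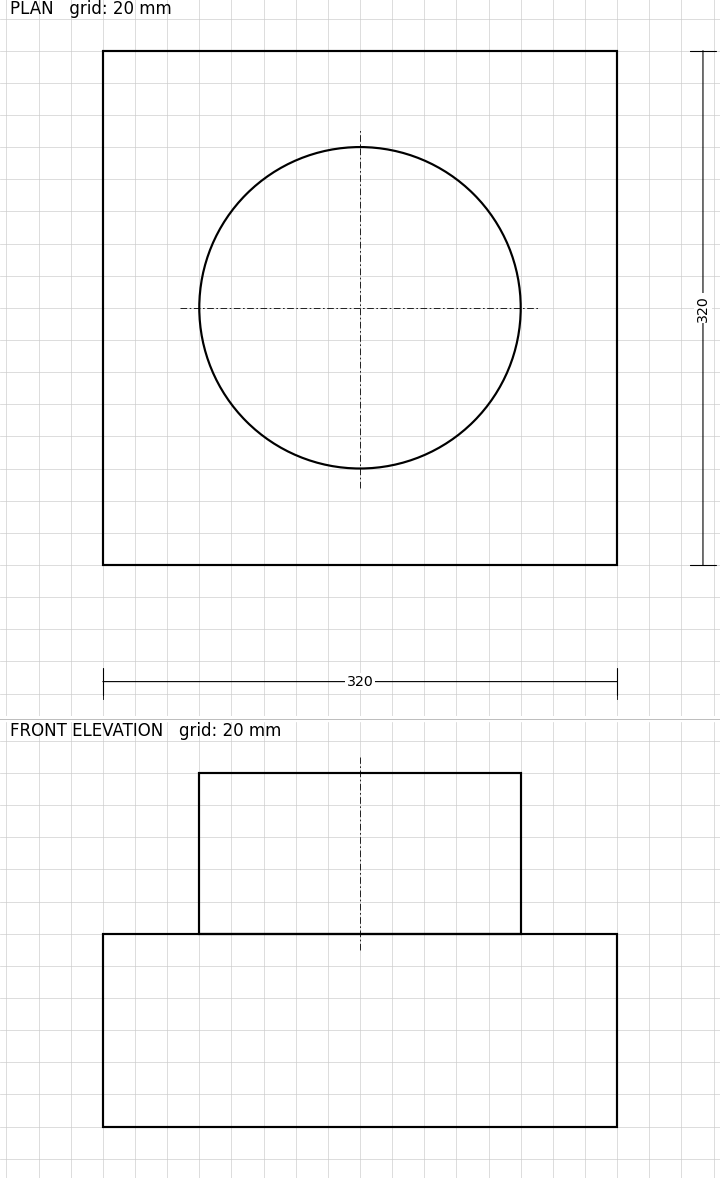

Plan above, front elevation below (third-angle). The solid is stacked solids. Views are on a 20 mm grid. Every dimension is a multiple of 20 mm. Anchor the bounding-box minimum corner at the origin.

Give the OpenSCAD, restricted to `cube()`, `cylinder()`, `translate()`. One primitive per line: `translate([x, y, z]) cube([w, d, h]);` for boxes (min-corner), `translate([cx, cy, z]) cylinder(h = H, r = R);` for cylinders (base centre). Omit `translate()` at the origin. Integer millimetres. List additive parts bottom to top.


cube([320, 320, 120]);
translate([160, 160, 120]) cylinder(h = 100, r = 100);


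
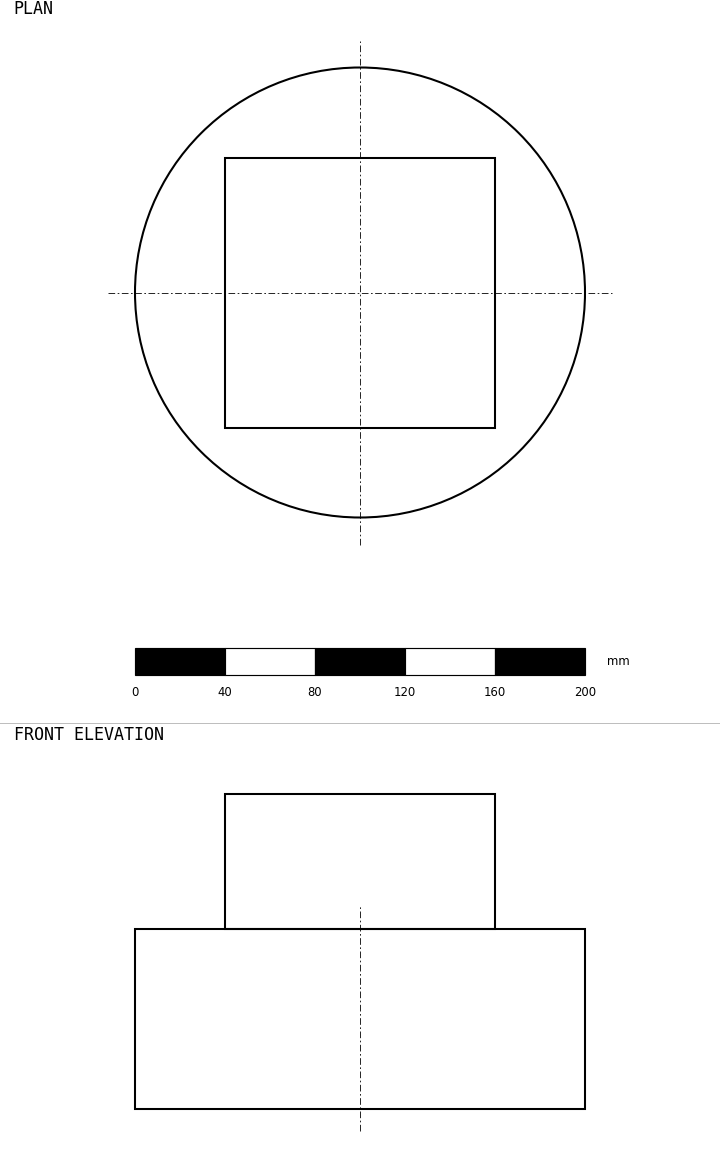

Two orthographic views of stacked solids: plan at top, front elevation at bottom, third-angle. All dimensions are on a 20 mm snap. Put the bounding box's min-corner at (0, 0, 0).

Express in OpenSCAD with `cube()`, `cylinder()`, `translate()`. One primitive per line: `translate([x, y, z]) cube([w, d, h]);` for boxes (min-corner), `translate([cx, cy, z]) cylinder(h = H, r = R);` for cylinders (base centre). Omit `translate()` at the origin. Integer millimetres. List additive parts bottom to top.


translate([100, 100, 0]) cylinder(h = 80, r = 100);
translate([40, 40, 80]) cube([120, 120, 60]);


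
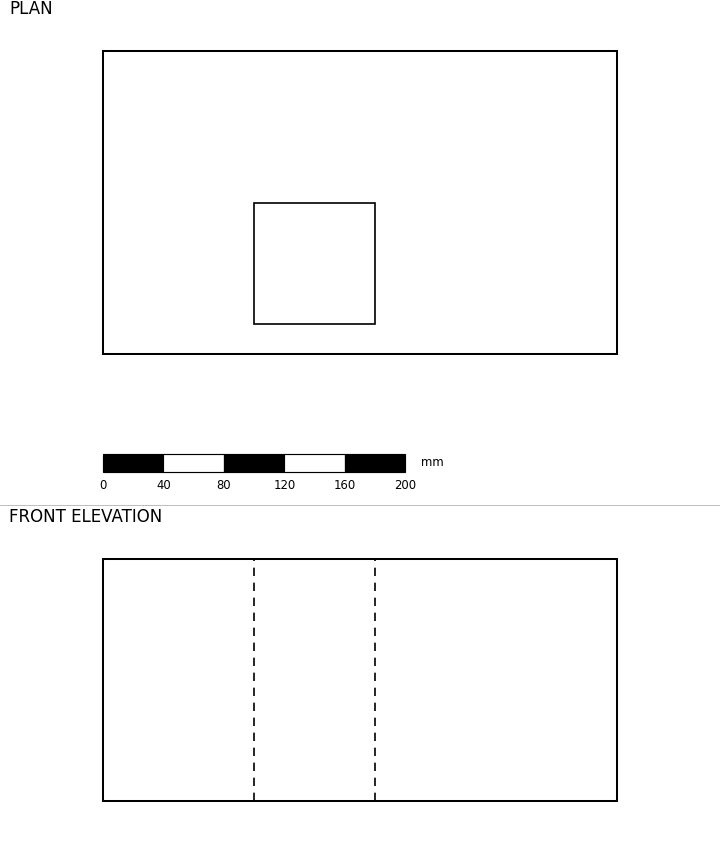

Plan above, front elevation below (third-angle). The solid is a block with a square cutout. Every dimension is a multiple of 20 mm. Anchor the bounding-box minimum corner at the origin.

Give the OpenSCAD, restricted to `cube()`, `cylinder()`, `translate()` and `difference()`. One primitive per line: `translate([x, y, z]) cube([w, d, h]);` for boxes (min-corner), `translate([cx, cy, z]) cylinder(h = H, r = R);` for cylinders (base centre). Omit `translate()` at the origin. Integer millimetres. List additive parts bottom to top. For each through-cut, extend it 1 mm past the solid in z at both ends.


difference() {
  cube([340, 200, 160]);
  translate([100, 20, -1]) cube([80, 80, 162]);
}
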